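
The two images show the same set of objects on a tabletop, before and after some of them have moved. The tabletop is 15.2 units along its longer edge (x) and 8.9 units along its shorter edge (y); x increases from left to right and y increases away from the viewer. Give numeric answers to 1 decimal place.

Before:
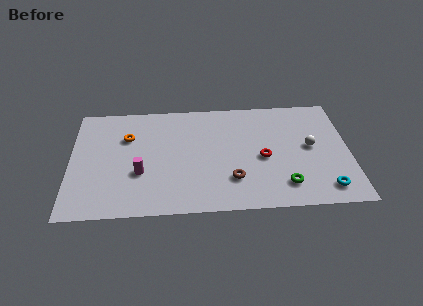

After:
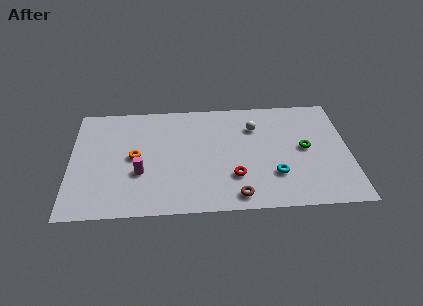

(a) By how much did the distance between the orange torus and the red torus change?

-2.0

The distance was about 7.7 in the first image and 5.7 in the second, so they moved 2.0 units closer together.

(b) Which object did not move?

the magenta cylinder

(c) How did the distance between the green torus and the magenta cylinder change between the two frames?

+1.2

Before: roughly 7.9 units apart; after: 9.1. That's 1.2 units further apart.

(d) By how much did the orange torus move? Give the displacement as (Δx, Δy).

(0.4, -1.6)

The orange torus started near (3.1, 6.1) and ended near (3.5, 4.5).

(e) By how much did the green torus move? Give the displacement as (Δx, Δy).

(1.2, 2.8)

The green torus started near (11.6, 1.8) and ended near (12.8, 4.6).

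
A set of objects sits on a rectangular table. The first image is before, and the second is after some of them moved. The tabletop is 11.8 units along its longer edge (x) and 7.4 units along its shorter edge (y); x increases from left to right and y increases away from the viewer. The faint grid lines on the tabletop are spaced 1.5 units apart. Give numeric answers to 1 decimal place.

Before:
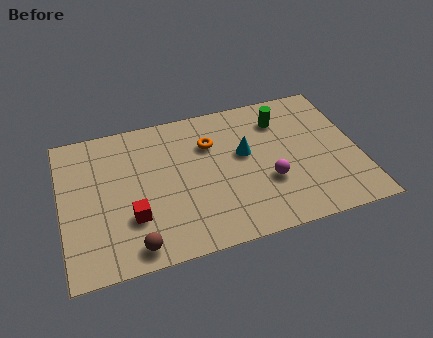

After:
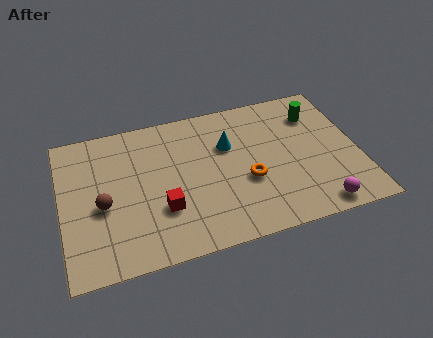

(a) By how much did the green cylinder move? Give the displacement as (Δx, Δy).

(1.4, -0.1)

From the two frames, the green cylinder sits at roughly (8.9, 5.7) before and (10.3, 5.6) after.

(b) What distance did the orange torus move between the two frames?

2.6

From (6.0, 5.2) to (7.3, 2.9), the orange torus covered √(1.3² + 2.3²) ≈ 2.6 units.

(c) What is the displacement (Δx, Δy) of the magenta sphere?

(1.8, -1.8)

From the two frames, the magenta sphere sits at roughly (8.1, 2.6) before and (9.9, 0.8) after.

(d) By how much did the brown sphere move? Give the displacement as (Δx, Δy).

(-1.1, 2.3)

The brown sphere started near (2.7, 0.9) and ended near (1.6, 3.2).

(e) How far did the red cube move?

1.2

The red cube was near (2.7, 2.3) before and (3.9, 2.4) after, so it travelled √(1.2² + 0.1²) ≈ 1.2 units.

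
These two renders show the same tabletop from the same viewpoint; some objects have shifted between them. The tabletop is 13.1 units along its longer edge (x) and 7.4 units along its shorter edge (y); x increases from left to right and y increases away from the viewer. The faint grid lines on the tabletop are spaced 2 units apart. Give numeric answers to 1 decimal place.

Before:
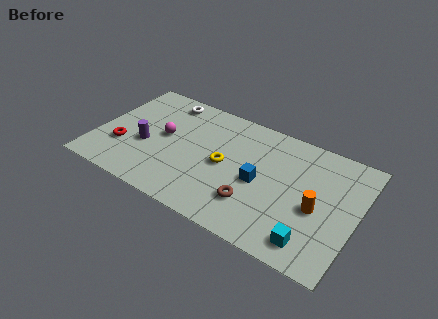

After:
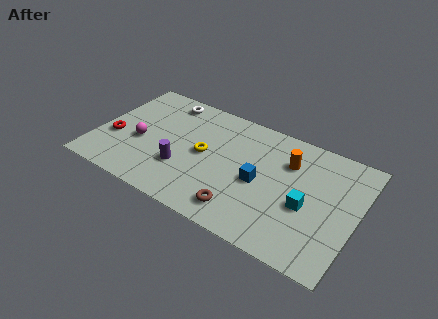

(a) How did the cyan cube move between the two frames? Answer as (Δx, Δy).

(-0.5, 1.9)

The cyan cube started near (11.2, 1.2) and ended near (10.7, 3.1).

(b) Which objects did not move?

the white torus and the blue cube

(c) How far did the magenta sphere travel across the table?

1.4

The magenta sphere moved from about (3.3, 4.0) to (2.2, 3.1), a distance of √(1.1² + 0.9²) ≈ 1.4.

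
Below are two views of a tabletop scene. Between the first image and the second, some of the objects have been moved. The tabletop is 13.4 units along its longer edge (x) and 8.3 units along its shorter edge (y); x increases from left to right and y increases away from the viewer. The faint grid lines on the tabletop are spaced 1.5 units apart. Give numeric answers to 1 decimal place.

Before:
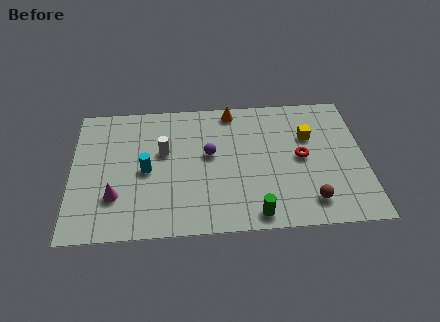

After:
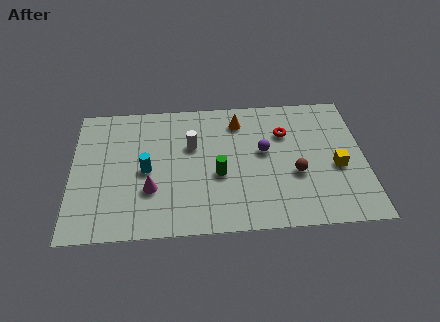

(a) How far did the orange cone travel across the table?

0.8

The orange cone was near (7.4, 7.4) before and (7.7, 6.7) after, so it travelled √(0.3² + 0.7²) ≈ 0.8 units.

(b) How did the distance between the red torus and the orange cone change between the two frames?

-2.2

The distance was about 4.5 in the first image and 2.3 in the second, so they moved 2.2 units closer together.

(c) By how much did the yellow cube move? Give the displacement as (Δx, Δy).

(1.2, -2.0)

The yellow cube started near (10.9, 5.5) and ended near (12.1, 3.5).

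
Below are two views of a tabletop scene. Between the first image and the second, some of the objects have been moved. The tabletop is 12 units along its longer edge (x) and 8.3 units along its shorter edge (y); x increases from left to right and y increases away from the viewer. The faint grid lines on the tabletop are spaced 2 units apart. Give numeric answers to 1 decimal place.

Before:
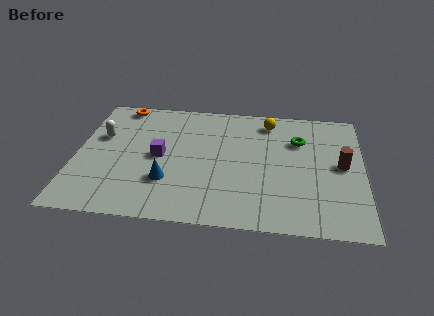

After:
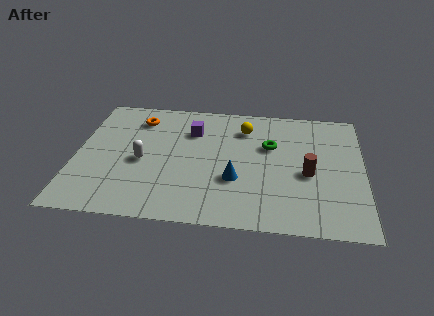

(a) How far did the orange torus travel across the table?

1.2

The orange torus moved from about (1.7, 7.5) to (2.5, 6.6), a distance of √(0.8² + 0.9²) ≈ 1.2.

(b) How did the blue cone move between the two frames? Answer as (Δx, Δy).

(2.8, 0.4)

The blue cone was at about (3.9, 2.5) and moved to about (6.7, 2.9).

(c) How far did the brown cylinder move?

1.6

The brown cylinder was near (11.1, 4.3) before and (9.7, 3.6) after, so it travelled √(1.4² + 0.7²) ≈ 1.6 units.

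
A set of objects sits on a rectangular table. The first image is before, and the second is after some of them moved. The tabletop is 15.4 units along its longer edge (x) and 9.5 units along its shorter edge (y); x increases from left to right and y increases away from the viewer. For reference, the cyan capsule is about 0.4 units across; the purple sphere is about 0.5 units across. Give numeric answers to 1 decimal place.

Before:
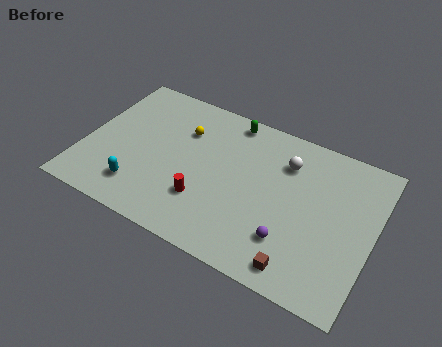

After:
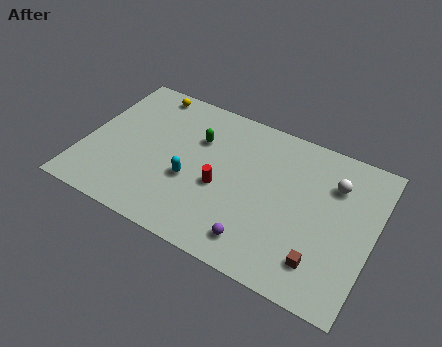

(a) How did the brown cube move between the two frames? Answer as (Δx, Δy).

(1.0, 0.8)

From the two frames, the brown cube sits at roughly (12.0, 1.2) before and (13.0, 2.0) after.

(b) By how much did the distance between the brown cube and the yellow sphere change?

+3.3

The distance was about 8.9 in the first image and 12.2 in the second, so they moved 3.3 units further apart.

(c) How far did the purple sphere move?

1.8

The purple sphere was near (11.3, 2.5) before and (9.7, 1.6) after, so it travelled √(1.6² + 0.9²) ≈ 1.8 units.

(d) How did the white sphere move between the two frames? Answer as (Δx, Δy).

(2.6, -0.2)

From the two frames, the white sphere sits at roughly (10.5, 7.1) before and (13.1, 6.9) after.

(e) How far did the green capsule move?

2.5

The green capsule was near (7.3, 8.5) before and (5.8, 6.5) after, so it travelled √(1.5² + 2.0²) ≈ 2.5 units.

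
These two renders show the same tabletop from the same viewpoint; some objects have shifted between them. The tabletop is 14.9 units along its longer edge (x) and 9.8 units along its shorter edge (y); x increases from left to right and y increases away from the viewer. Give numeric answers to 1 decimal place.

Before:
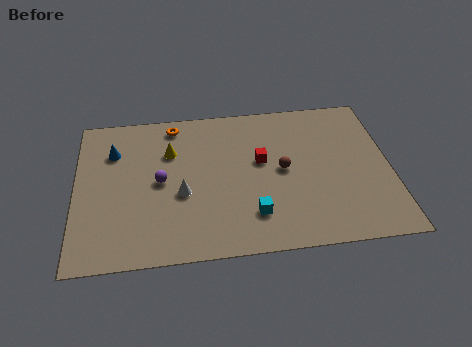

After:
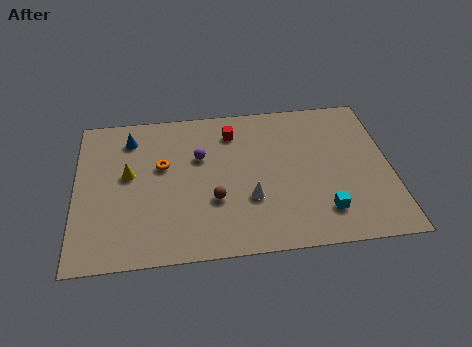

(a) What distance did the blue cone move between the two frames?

1.1

The blue cone was near (1.8, 7.1) before and (2.6, 7.9) after, so it travelled √(0.8² + 0.8²) ≈ 1.1 units.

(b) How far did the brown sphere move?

3.7

The brown sphere was near (9.8, 5.0) before and (6.5, 3.4) after, so it travelled √(3.3² + 1.6²) ≈ 3.7 units.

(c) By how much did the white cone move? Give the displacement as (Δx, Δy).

(3.2, -0.7)

From the two frames, the white cone sits at roughly (5.0, 4.0) before and (8.2, 3.3) after.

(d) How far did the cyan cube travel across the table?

3.3

The cyan cube moved from about (8.3, 2.3) to (11.6, 2.1), a distance of √(3.3² + 0.2²) ≈ 3.3.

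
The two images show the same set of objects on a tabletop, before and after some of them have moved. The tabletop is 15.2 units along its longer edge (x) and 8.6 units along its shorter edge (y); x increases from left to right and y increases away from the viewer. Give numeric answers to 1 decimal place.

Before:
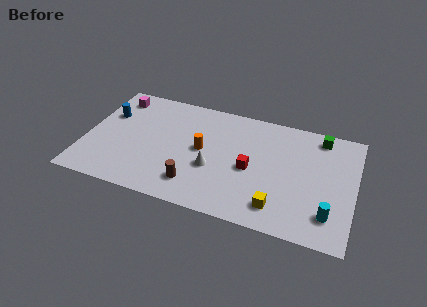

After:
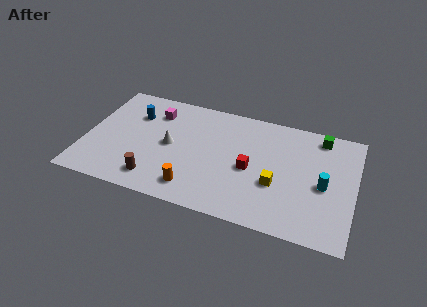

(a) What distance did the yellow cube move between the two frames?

1.6

From (11.1, 1.6) to (10.9, 3.2), the yellow cube covered √(0.2² + 1.6²) ≈ 1.6 units.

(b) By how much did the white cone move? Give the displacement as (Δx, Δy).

(-2.5, 1.0)

The white cone started near (7.3, 3.3) and ended near (4.8, 4.3).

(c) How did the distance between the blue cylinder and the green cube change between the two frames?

-1.5

They were about 12.1 units apart before and 10.6 after — 1.5 units closer together.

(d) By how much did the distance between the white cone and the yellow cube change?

+2.0

The distance was about 4.2 in the first image and 6.2 in the second, so they moved 2.0 units further apart.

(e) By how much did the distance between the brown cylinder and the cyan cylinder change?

+2.1

The distance was about 7.5 in the first image and 9.6 in the second, so they moved 2.1 units further apart.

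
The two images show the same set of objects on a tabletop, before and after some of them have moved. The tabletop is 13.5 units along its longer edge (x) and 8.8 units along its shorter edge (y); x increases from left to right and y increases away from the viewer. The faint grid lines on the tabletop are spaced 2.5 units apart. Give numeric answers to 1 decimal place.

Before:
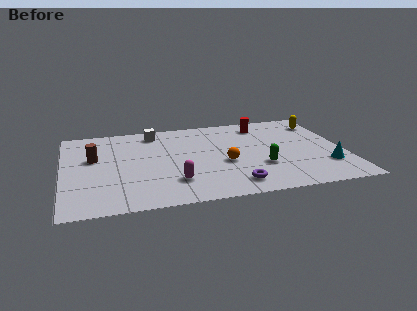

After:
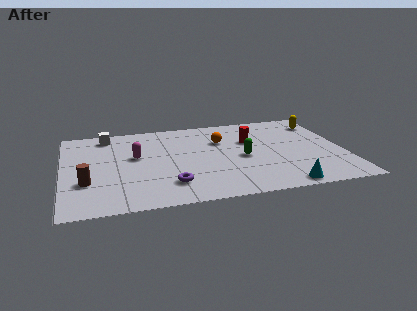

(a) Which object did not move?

the yellow capsule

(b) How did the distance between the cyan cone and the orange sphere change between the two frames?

+0.9

The distance was about 4.9 in the first image and 5.8 in the second, so they moved 0.9 units further apart.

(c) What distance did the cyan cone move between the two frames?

2.7

The cyan cone moved from about (12.5, 2.4) to (10.3, 0.8), a distance of √(2.2² + 1.6²) ≈ 2.7.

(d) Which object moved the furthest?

the magenta capsule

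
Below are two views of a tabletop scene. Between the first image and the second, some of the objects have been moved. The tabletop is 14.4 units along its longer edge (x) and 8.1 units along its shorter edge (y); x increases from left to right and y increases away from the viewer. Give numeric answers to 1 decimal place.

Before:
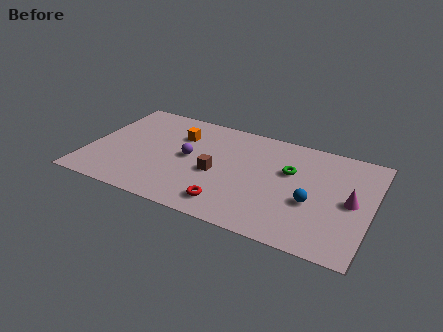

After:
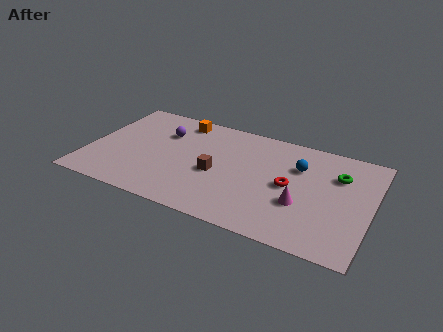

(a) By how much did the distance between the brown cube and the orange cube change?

+1.0

Before: roughly 3.2 units apart; after: 4.2. That's 1.0 units further apart.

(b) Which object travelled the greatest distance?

the red torus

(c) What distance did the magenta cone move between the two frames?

2.6

The magenta cone moved from about (13.4, 4.0) to (11.0, 2.9), a distance of √(2.4² + 1.1²) ≈ 2.6.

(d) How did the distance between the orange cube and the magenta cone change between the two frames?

-1.3

Before: roughly 9.2 units apart; after: 7.9. That's 1.3 units closer together.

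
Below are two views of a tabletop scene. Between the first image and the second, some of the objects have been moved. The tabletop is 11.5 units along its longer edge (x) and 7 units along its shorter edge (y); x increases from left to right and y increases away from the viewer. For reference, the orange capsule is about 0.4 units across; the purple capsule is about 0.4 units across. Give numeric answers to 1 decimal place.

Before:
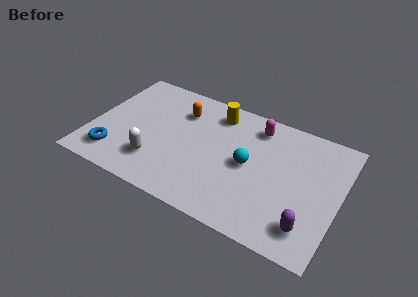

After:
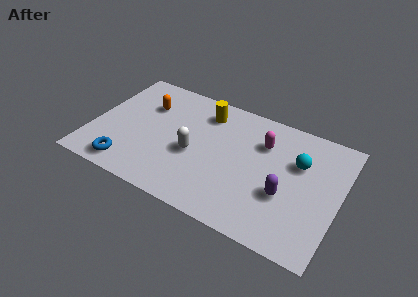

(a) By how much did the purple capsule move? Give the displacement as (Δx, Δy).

(-1.2, 1.2)

The purple capsule was at about (10.3, 1.4) and moved to about (9.1, 2.6).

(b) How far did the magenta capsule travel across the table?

0.9

From (7.4, 5.8) to (7.8, 5.0), the magenta capsule covered √(0.4² + 0.8²) ≈ 0.9 units.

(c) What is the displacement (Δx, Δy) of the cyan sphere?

(2.2, 1.1)

The cyan sphere started near (7.3, 3.5) and ended near (9.5, 4.6).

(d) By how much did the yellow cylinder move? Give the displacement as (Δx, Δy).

(-0.5, -0.2)

The yellow cylinder started near (5.5, 5.8) and ended near (5.0, 5.6).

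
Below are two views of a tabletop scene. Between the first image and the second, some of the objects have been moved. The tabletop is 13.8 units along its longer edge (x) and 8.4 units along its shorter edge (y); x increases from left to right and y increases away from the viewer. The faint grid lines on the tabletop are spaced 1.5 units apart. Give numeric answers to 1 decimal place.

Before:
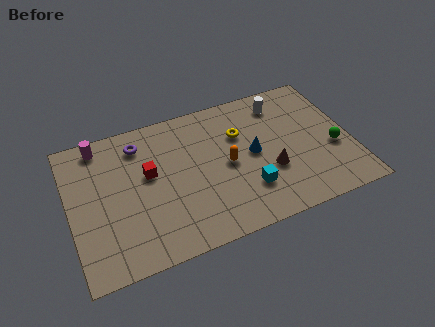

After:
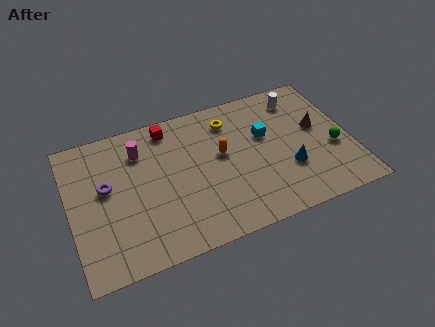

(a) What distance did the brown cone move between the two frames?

3.2

The brown cone moved from about (9.7, 3.0) to (12.3, 4.8), a distance of √(2.6² + 1.8²) ≈ 3.2.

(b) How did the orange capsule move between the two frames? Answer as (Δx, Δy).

(-0.2, 0.7)

From the two frames, the orange capsule sits at roughly (7.7, 4.1) before and (7.5, 4.8) after.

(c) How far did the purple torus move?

2.7

The purple torus was near (3.6, 6.8) before and (1.8, 4.8) after, so it travelled √(1.8² + 2.0²) ≈ 2.7 units.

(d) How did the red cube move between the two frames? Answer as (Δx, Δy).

(1.2, 2.4)

The red cube started near (3.9, 4.9) and ended near (5.1, 7.3).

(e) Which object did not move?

the green sphere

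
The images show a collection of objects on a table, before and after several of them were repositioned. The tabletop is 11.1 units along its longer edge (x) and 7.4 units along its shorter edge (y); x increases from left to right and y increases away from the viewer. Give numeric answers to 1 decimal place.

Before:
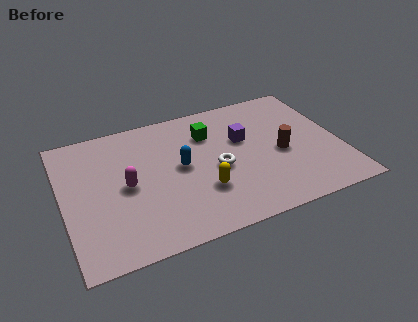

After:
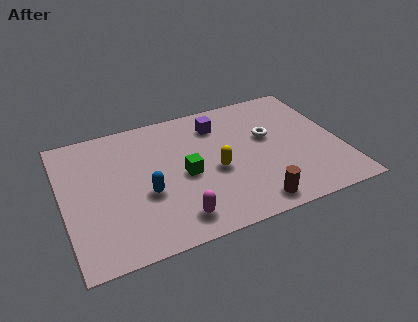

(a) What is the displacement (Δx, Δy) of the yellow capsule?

(0.6, 0.9)

The yellow capsule started near (5.4, 2.3) and ended near (6.0, 3.2).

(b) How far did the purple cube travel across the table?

1.5

From (7.3, 4.6) to (6.4, 5.8), the purple cube covered √(0.9² + 1.2²) ≈ 1.5 units.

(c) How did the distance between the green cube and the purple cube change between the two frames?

+1.4

Before: roughly 1.5 units apart; after: 2.9. That's 1.4 units further apart.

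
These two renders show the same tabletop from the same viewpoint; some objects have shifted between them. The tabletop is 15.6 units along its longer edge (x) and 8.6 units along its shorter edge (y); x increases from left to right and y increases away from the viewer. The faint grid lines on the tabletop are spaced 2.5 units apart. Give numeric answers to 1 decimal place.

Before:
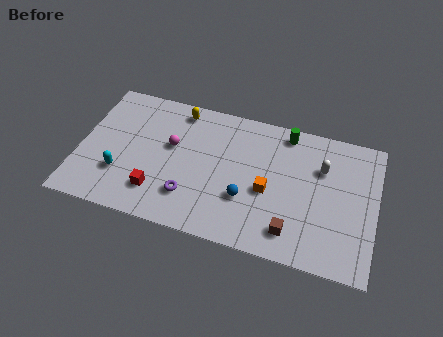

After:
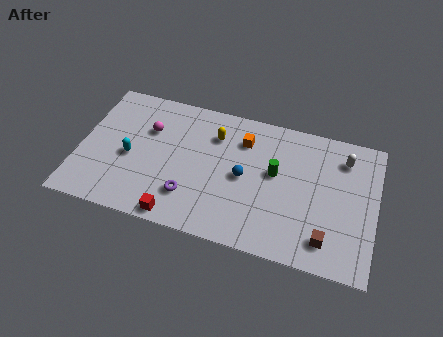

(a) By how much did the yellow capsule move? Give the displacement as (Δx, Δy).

(2.0, -1.1)

The yellow capsule was at about (5.0, 7.5) and moved to about (7.0, 6.4).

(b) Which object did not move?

the purple torus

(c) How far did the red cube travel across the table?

1.7

The red cube was near (4.3, 2.0) before and (5.5, 0.8) after, so it travelled √(1.2² + 1.2²) ≈ 1.7 units.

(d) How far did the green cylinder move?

2.7

The green cylinder moved from about (10.7, 7.6) to (10.3, 4.9), a distance of √(0.4² + 2.7²) ≈ 2.7.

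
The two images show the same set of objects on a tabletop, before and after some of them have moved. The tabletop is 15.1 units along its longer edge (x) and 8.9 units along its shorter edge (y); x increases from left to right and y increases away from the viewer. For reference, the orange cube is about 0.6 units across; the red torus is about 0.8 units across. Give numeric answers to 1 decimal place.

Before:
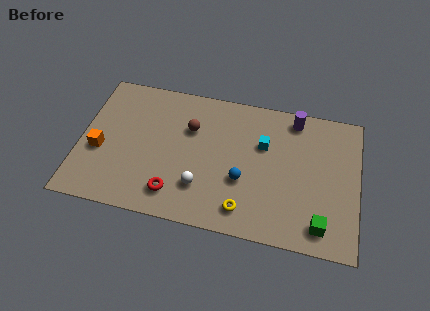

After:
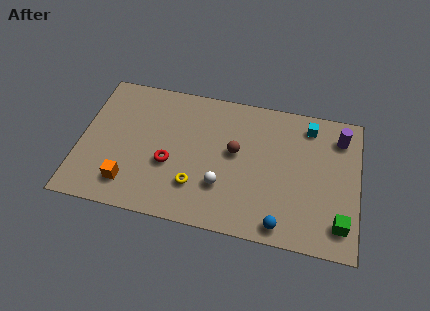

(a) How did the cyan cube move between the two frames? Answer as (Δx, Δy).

(2.4, 1.7)

From the two frames, the cyan cube sits at roughly (9.9, 5.8) before and (12.3, 7.5) after.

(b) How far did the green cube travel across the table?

1.0

The green cube moved from about (13.2, 1.4) to (14.2, 1.7), a distance of √(1.0² + 0.3²) ≈ 1.0.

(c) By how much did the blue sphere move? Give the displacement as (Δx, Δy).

(2.2, -2.3)

From the two frames, the blue sphere sits at roughly (8.9, 3.3) before and (11.1, 1.0) after.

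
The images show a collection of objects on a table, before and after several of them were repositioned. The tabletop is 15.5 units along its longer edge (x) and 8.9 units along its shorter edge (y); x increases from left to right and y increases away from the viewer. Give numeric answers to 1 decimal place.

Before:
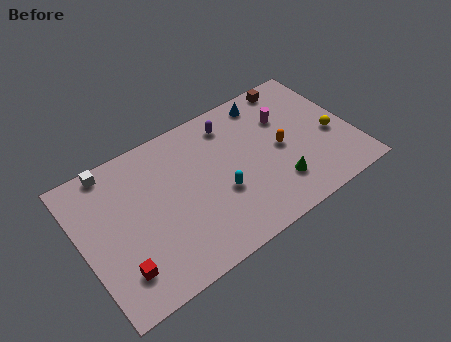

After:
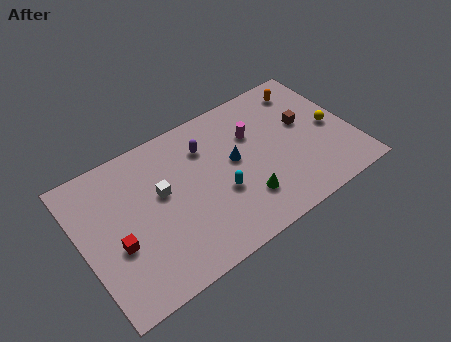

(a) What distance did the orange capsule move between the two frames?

3.7

The orange capsule was near (11.4, 4.3) before and (13.5, 7.4) after, so it travelled √(2.1² + 3.1²) ≈ 3.7 units.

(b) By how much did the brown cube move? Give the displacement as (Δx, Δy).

(0.1, -2.8)

The brown cube started near (12.9, 8.0) and ended near (13.0, 5.2).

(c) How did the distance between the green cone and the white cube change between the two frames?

-5.2

Before: roughly 10.4 units apart; after: 5.2. That's 5.2 units closer together.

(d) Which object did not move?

the cyan capsule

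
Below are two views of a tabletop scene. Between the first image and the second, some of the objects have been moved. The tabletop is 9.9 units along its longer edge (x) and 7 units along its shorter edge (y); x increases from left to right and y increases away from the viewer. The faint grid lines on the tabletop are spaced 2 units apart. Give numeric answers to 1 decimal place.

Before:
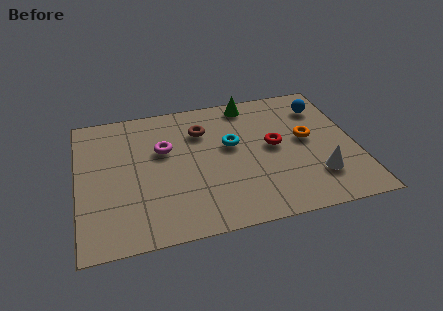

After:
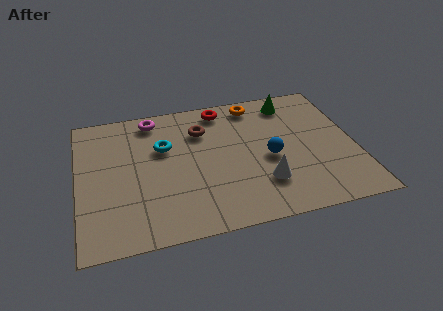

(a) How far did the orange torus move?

2.9

The orange torus moved from about (8.2, 3.8) to (6.5, 6.1), a distance of √(1.7² + 2.3²) ≈ 2.9.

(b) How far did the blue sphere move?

3.1

The blue sphere moved from about (8.9, 5.4) to (6.8, 3.1), a distance of √(2.1² + 2.3²) ≈ 3.1.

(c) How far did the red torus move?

2.9

From (7.0, 3.7) to (5.3, 6.1), the red torus covered √(1.7² + 2.4²) ≈ 2.9 units.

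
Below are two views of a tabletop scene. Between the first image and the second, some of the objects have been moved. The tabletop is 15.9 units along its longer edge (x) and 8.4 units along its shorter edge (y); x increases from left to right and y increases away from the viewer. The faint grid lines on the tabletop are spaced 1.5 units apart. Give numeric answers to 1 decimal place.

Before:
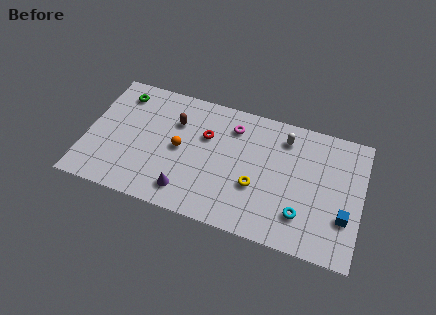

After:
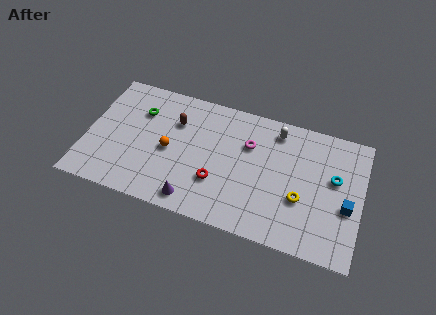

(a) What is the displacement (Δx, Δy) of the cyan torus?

(1.7, 2.9)

The cyan torus was at about (12.6, 2.1) and moved to about (14.3, 5.0).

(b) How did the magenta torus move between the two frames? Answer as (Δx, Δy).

(1.0, -0.9)

The magenta torus was at about (8.3, 6.6) and moved to about (9.3, 5.7).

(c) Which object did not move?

the brown capsule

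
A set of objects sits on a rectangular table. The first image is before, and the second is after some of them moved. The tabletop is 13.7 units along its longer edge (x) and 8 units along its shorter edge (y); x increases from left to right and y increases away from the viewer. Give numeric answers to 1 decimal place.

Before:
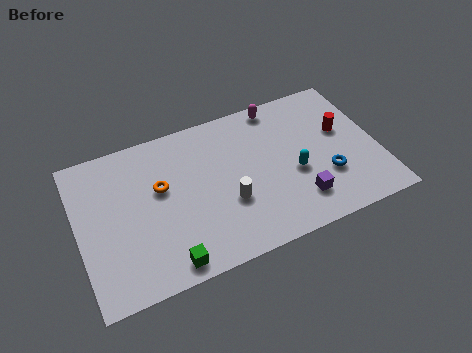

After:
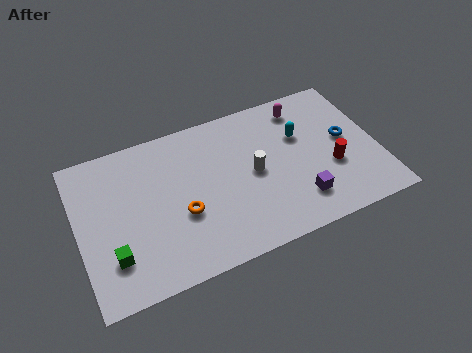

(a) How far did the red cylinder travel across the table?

1.9

The red cylinder was near (12.2, 4.8) before and (11.5, 3.0) after, so it travelled √(0.7² + 1.8²) ≈ 1.9 units.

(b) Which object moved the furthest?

the green cube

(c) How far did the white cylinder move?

1.7

The white cylinder was near (6.7, 2.9) before and (8.0, 4.0) after, so it travelled √(1.3² + 1.1²) ≈ 1.7 units.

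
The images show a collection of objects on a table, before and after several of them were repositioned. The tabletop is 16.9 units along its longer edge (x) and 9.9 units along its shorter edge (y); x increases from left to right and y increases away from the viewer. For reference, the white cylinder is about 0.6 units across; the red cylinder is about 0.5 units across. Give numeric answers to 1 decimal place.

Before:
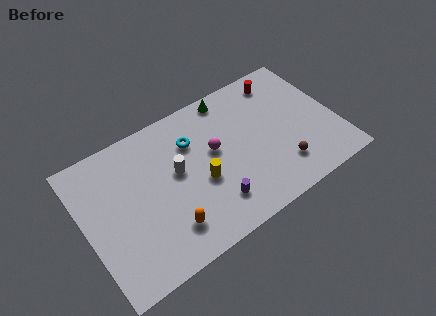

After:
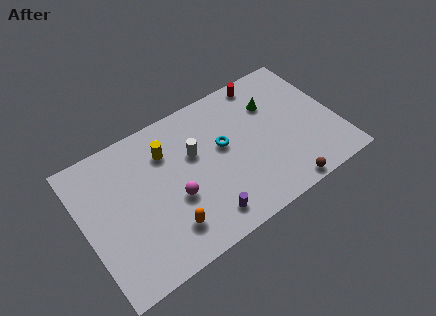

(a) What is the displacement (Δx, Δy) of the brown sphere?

(-0.2, -1.5)

The brown sphere was at about (12.8, 2.3) and moved to about (12.6, 0.8).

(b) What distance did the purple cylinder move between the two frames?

0.9

The purple cylinder moved from about (8.1, 2.2) to (7.4, 1.6), a distance of √(0.7² + 0.6²) ≈ 0.9.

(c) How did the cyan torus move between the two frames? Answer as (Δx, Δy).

(1.9, -1.4)

From the two frames, the cyan torus sits at roughly (7.5, 7.1) before and (9.4, 5.7) after.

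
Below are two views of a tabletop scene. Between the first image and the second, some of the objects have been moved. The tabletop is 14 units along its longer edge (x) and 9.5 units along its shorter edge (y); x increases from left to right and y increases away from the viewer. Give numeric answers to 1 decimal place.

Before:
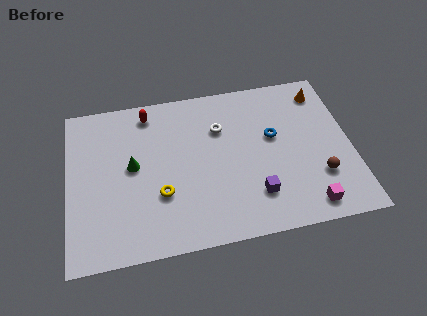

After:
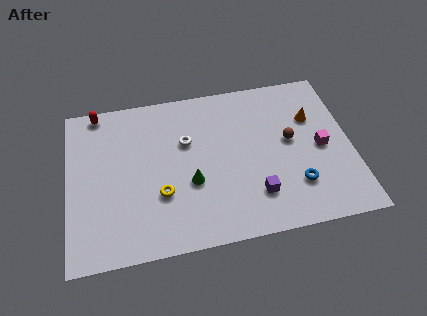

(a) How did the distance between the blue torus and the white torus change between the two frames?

+3.5

Before: roughly 2.8 units apart; after: 6.3. That's 3.5 units further apart.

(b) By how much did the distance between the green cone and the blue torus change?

-1.8

The distance was about 7.0 in the first image and 5.2 in the second, so they moved 1.8 units closer together.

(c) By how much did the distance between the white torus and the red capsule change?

+1.2

They were about 3.8 units apart before and 5.0 after — 1.2 units further apart.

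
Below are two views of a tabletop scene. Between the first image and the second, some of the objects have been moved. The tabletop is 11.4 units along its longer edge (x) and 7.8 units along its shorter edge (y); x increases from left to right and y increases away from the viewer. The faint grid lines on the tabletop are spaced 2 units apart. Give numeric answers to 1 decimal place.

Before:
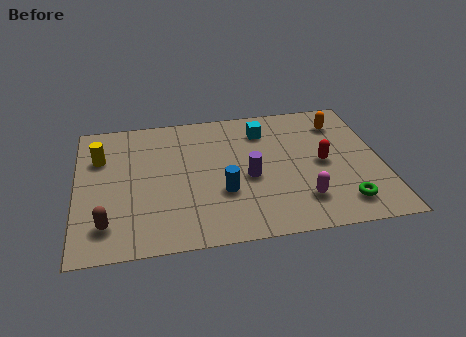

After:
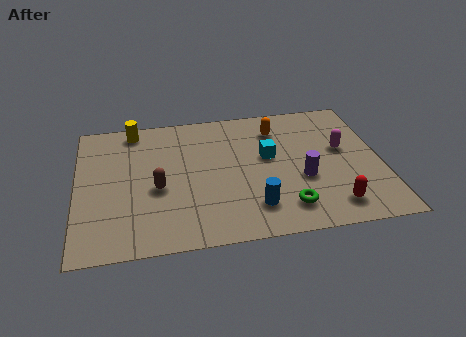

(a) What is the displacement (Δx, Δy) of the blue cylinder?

(1.1, -1.0)

The blue cylinder started near (5.4, 2.7) and ended near (6.5, 1.7).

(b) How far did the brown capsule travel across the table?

2.5

From (1.1, 1.6) to (3.0, 3.3), the brown capsule covered √(1.9² + 1.7²) ≈ 2.5 units.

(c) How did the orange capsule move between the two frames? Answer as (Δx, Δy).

(-2.4, 0.0)

From the two frames, the orange capsule sits at roughly (10.0, 6.1) before and (7.6, 6.1) after.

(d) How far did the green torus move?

2.1

The green torus was near (9.8, 1.4) before and (7.7, 1.5) after, so it travelled √(2.1² + 0.1²) ≈ 2.1 units.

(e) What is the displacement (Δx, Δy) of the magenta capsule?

(1.7, 2.7)

From the two frames, the magenta capsule sits at roughly (8.3, 1.8) before and (10.0, 4.5) after.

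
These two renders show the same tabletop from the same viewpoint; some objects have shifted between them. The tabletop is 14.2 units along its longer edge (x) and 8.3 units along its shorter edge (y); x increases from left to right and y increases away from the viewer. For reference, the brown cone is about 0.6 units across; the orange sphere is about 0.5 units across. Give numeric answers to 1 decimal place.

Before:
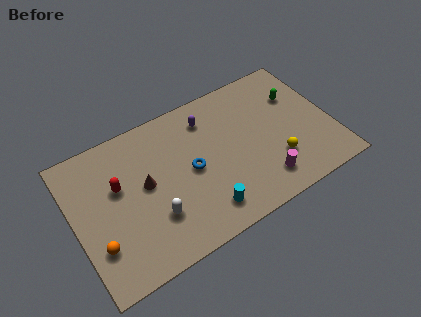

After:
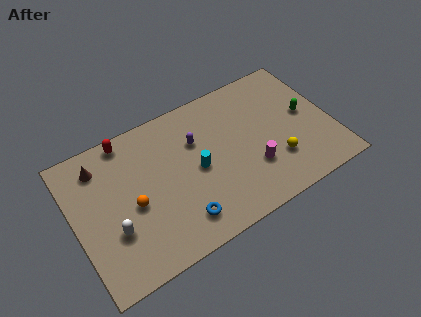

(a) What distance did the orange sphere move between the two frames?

2.5

The orange sphere was near (1.0, 2.4) before and (3.1, 3.7) after, so it travelled √(2.1² + 1.3²) ≈ 2.5 units.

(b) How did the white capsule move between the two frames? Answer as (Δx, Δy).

(-2.2, 0.3)

From the two frames, the white capsule sits at roughly (4.1, 2.5) before and (1.9, 2.8) after.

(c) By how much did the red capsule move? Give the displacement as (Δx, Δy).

(0.8, 2.4)

The red capsule was at about (2.5, 5.1) and moved to about (3.3, 7.5).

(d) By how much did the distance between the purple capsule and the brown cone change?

+1.0

They were about 4.3 units apart before and 5.3 after — 1.0 units further apart.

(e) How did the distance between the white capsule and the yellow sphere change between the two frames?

+2.2

Before: roughly 6.8 units apart; after: 9.0. That's 2.2 units further apart.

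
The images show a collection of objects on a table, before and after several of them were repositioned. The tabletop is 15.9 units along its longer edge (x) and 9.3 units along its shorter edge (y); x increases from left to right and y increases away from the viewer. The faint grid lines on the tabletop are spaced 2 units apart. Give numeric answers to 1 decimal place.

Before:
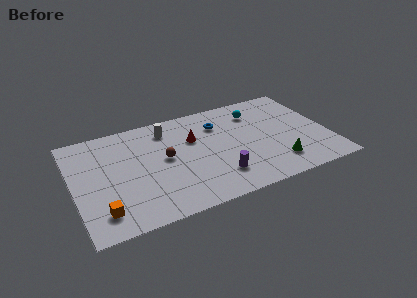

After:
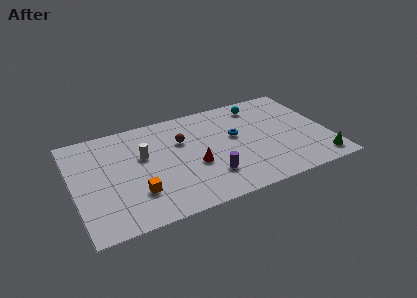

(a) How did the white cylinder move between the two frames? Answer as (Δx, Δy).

(-1.7, -1.9)

The white cylinder started near (6.1, 7.6) and ended near (4.4, 5.7).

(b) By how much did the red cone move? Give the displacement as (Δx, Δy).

(-0.2, -2.4)

From the two frames, the red cone sits at roughly (7.6, 6.1) before and (7.4, 3.7) after.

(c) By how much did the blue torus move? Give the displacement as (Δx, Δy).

(0.9, -1.5)

The blue torus was at about (9.3, 6.9) and moved to about (10.2, 5.4).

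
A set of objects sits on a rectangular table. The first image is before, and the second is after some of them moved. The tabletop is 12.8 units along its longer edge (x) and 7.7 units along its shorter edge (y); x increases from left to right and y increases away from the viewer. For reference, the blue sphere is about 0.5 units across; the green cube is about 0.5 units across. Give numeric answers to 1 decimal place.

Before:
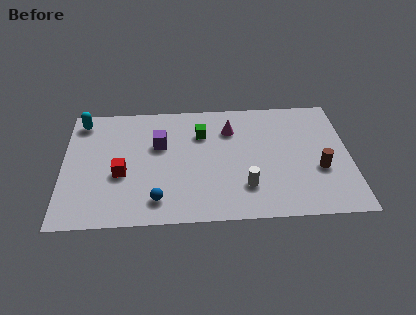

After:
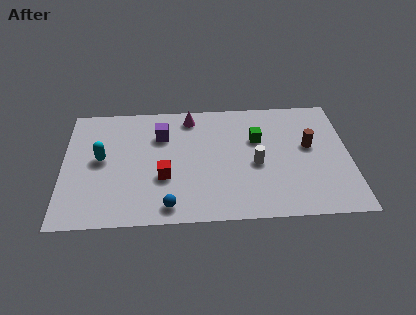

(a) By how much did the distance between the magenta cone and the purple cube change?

-1.6

The distance was about 3.3 in the first image and 1.7 in the second, so they moved 1.6 units closer together.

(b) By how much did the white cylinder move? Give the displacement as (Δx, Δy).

(0.5, 1.4)

The white cylinder started near (8.1, 2.0) and ended near (8.6, 3.4).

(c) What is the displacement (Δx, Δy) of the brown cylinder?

(-0.4, 1.5)

From the two frames, the brown cylinder sits at roughly (11.4, 2.9) before and (11.0, 4.4) after.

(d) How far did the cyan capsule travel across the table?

2.7

The cyan capsule moved from about (0.8, 6.6) to (1.7, 4.1), a distance of √(0.9² + 2.5²) ≈ 2.7.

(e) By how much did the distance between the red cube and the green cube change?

+0.4

Before: roughly 4.3 units apart; after: 4.7. That's 0.4 units further apart.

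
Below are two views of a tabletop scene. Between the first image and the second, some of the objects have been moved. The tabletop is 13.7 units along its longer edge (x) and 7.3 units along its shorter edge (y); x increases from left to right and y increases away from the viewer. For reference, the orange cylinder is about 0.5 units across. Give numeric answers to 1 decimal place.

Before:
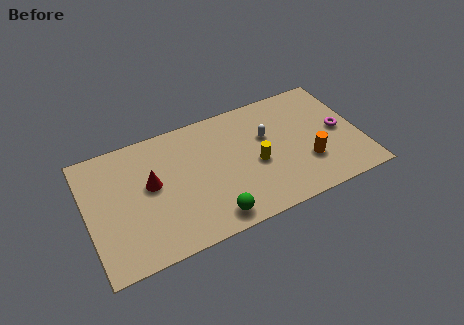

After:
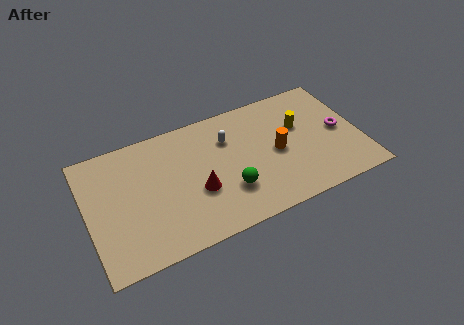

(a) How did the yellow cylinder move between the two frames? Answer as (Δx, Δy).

(2.4, 1.4)

From the two frames, the yellow cylinder sits at roughly (8.4, 3.2) before and (10.8, 4.6) after.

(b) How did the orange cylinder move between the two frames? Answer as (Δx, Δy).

(-1.4, 1.2)

From the two frames, the orange cylinder sits at roughly (10.9, 2.3) before and (9.5, 3.5) after.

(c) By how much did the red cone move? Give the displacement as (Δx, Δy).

(2.2, -1.3)

From the two frames, the red cone sits at roughly (3.2, 4.1) before and (5.4, 2.8) after.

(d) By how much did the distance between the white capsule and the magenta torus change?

+2.0

The distance was about 3.7 in the first image and 5.7 in the second, so they moved 2.0 units further apart.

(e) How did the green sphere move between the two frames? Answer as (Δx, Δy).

(1.0, 1.2)

The green sphere was at about (5.9, 1.0) and moved to about (6.9, 2.2).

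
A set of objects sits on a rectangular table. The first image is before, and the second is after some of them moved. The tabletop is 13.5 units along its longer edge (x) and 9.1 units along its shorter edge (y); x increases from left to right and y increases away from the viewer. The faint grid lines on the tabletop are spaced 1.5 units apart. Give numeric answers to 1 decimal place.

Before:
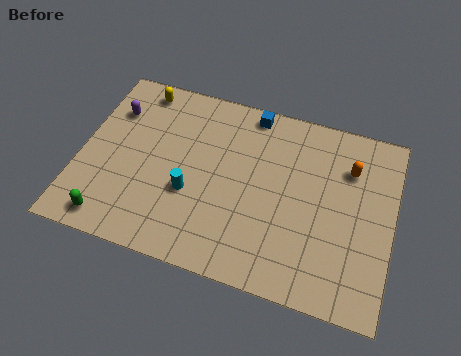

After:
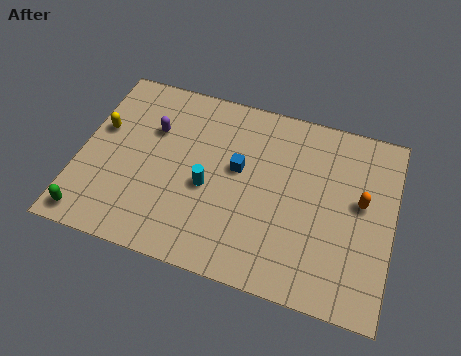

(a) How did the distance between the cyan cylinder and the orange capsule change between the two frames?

-0.7

They were about 7.3 units apart before and 6.6 after — 0.7 units closer together.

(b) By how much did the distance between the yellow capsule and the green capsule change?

-2.4

The distance was about 6.9 in the first image and 4.5 in the second, so they moved 2.4 units closer together.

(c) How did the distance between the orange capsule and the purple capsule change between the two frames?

-1.1

The distance was about 10.3 in the first image and 9.2 in the second, so they moved 1.1 units closer together.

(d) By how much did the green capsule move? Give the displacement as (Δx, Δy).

(-0.9, -0.1)

The green capsule was at about (1.7, 1.1) and moved to about (0.8, 1.0).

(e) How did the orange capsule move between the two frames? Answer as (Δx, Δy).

(0.6, -1.5)

The orange capsule was at about (11.5, 6.6) and moved to about (12.1, 5.1).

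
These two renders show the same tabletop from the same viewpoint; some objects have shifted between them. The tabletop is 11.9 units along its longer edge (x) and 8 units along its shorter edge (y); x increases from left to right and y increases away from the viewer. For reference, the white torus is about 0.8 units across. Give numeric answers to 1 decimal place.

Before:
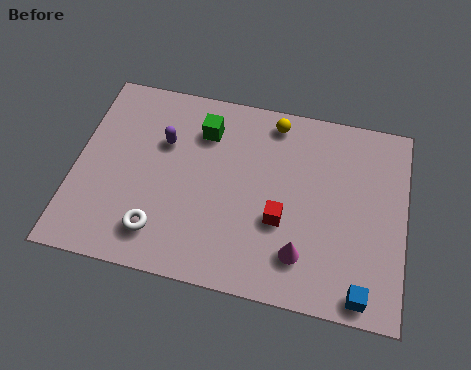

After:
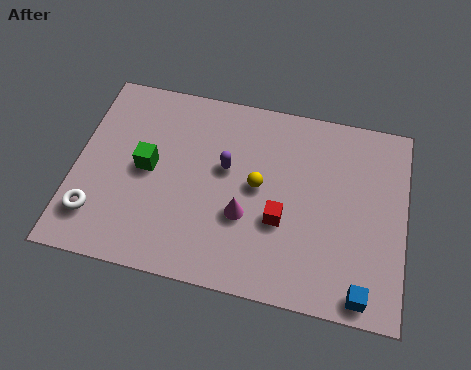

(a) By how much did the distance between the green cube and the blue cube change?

+0.6

The distance was about 8.0 in the first image and 8.6 in the second, so they moved 0.6 units further apart.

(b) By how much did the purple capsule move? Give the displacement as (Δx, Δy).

(2.3, -0.6)

The purple capsule started near (3.1, 5.3) and ended near (5.4, 4.7).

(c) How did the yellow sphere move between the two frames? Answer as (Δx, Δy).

(-0.4, -2.8)

The yellow sphere started near (7.0, 7.0) and ended near (6.6, 4.2).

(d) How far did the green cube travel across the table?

2.8

The green cube was near (4.5, 6.1) before and (2.6, 4.1) after, so it travelled √(1.9² + 2.0²) ≈ 2.8 units.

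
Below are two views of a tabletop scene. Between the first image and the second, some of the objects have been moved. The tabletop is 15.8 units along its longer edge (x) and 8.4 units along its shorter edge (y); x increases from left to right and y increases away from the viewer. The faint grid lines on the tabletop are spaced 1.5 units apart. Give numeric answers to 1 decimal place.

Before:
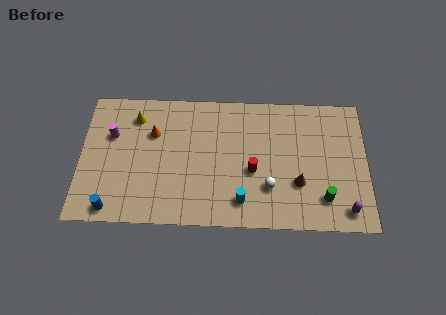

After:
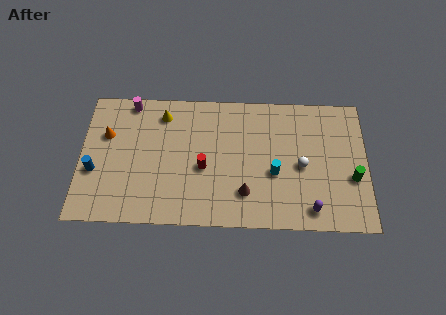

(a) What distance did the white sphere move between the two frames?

2.3

The white sphere was near (10.4, 2.5) before and (12.2, 3.9) after, so it travelled √(1.8² + 1.4²) ≈ 2.3 units.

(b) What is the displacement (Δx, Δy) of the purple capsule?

(-1.9, 0.0)

From the two frames, the purple capsule sits at roughly (14.6, 1.2) before and (12.7, 1.2) after.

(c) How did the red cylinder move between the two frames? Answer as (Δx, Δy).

(-2.7, 0.1)

The red cylinder was at about (9.5, 3.5) and moved to about (6.8, 3.6).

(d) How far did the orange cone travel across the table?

2.6

The orange cone was near (4.0, 5.7) before and (1.4, 5.5) after, so it travelled √(2.6² + 0.2²) ≈ 2.6 units.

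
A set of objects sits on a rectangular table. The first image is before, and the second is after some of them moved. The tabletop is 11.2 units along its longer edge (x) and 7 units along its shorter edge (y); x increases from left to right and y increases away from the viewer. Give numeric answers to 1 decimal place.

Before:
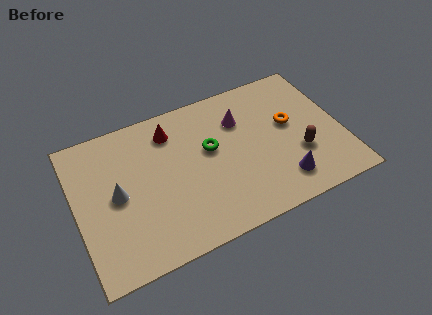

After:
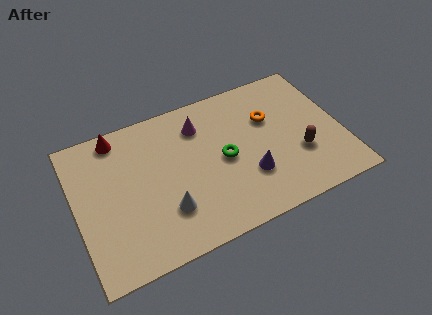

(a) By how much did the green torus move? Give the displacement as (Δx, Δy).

(0.5, -0.7)

The green torus was at about (5.7, 4.1) and moved to about (6.2, 3.4).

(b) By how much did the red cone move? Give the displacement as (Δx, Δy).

(-2.2, 0.6)

From the two frames, the red cone sits at roughly (4.2, 5.6) before and (2.0, 6.2) after.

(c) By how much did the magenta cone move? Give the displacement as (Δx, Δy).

(-1.7, 0.4)

The magenta cone was at about (7.1, 5.0) and moved to about (5.4, 5.4).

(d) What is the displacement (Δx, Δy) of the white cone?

(1.9, -1.5)

The white cone started near (1.7, 3.5) and ended near (3.6, 2.0).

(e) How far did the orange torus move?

1.0

From (9.1, 4.0) to (8.3, 4.6), the orange torus covered √(0.8² + 0.6²) ≈ 1.0 units.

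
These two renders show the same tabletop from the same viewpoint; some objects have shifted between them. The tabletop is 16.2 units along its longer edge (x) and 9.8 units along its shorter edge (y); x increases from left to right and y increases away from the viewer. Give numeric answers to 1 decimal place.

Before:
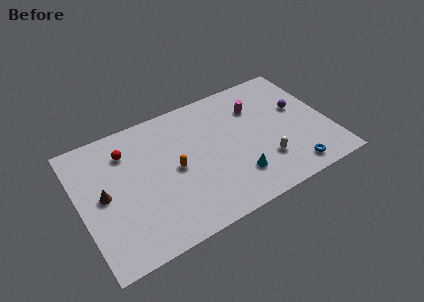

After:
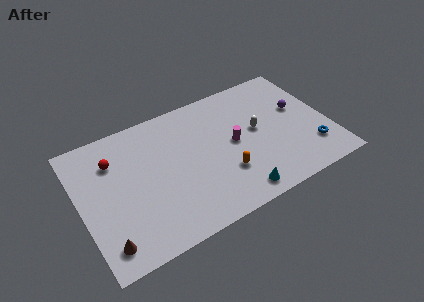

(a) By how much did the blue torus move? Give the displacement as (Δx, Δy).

(1.5, 1.1)

From the two frames, the blue torus sits at roughly (13.3, 1.3) before and (14.8, 2.4) after.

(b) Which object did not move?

the purple sphere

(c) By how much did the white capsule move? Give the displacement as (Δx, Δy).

(-0.1, 2.6)

From the two frames, the white capsule sits at roughly (11.7, 2.7) before and (11.6, 5.3) after.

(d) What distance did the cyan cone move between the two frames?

1.2

The cyan cone was near (9.8, 2.4) before and (9.6, 1.2) after, so it travelled √(0.2² + 1.2²) ≈ 1.2 units.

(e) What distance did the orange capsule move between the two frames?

3.5

The orange capsule moved from about (6.1, 4.8) to (9.1, 3.0), a distance of √(3.0² + 1.8²) ≈ 3.5.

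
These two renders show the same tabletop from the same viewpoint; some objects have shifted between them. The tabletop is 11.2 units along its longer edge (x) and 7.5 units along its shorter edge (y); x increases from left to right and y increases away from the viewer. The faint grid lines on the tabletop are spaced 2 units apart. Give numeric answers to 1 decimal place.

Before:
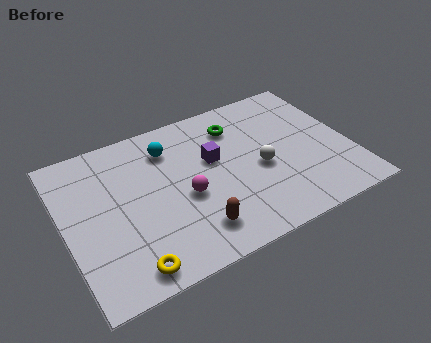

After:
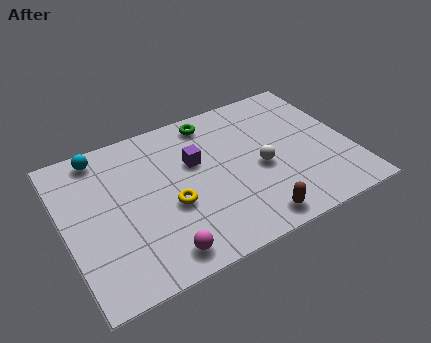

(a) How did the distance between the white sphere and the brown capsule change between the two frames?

-0.9

Before: roughly 3.4 units apart; after: 2.5. That's 0.9 units closer together.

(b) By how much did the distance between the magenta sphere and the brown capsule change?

+1.9

They were about 1.7 units apart before and 3.6 after — 1.9 units further apart.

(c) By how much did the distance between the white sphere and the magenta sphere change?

+1.9

Before: roughly 3.0 units apart; after: 4.9. That's 1.9 units further apart.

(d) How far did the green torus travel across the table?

1.1

The green torus was near (7.0, 5.8) before and (6.1, 6.5) after, so it travelled √(0.9² + 0.7²) ≈ 1.1 units.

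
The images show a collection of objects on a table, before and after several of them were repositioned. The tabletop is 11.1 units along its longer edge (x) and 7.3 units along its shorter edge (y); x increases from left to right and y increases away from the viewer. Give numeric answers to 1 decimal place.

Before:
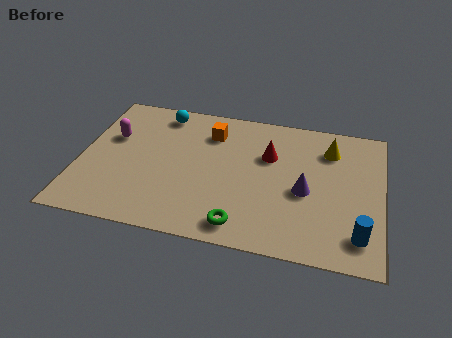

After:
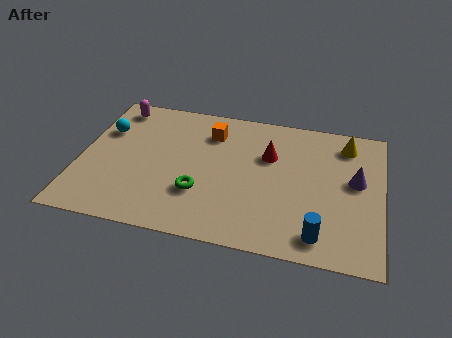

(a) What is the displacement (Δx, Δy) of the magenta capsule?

(0.0, 1.7)

From the two frames, the magenta capsule sits at roughly (1.1, 4.6) before and (1.1, 6.3) after.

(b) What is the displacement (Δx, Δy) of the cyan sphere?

(-2.0, -1.4)

The cyan sphere was at about (2.8, 6.3) and moved to about (0.8, 4.9).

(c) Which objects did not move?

the red cone and the orange cube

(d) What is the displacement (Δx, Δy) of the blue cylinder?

(-1.4, -0.3)

The blue cylinder was at about (10.3, 1.4) and moved to about (8.9, 1.1).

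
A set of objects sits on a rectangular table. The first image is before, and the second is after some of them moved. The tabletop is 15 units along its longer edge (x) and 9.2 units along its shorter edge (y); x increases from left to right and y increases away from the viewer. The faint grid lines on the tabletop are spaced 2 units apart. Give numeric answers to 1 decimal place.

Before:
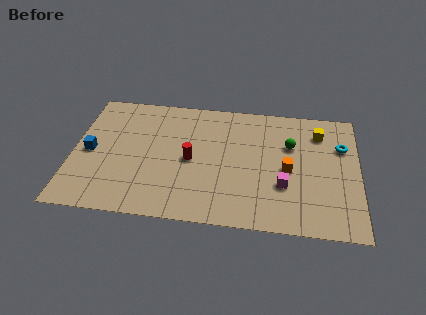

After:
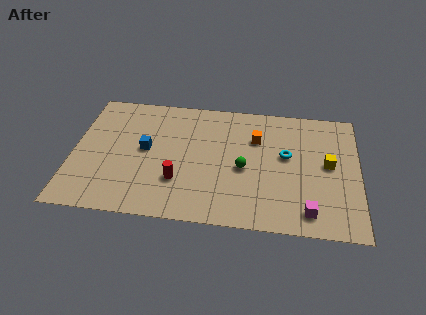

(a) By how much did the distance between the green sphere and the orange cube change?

+0.6

They were about 1.8 units apart before and 2.4 after — 0.6 units further apart.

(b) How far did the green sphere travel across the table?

3.1

The green sphere moved from about (11.4, 6.1) to (9.0, 4.1), a distance of √(2.4² + 2.0²) ≈ 3.1.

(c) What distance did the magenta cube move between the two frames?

2.1

The magenta cube moved from about (11.1, 3.1) to (12.4, 1.4), a distance of √(1.3² + 1.7²) ≈ 2.1.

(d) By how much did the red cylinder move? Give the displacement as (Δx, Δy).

(-0.6, -1.6)

The red cylinder was at about (6.2, 4.4) and moved to about (5.6, 2.8).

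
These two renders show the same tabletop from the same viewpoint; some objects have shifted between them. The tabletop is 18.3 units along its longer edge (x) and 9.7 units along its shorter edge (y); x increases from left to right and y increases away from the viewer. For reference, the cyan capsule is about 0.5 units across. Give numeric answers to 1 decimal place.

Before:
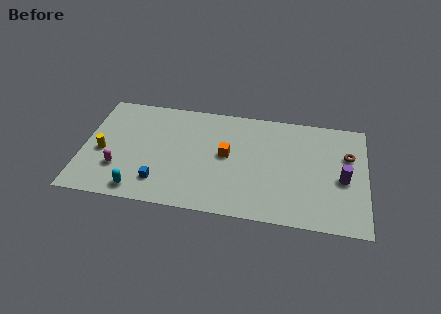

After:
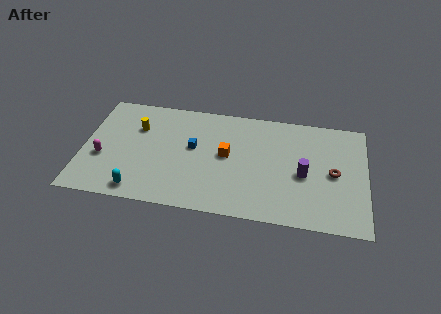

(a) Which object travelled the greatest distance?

the blue cube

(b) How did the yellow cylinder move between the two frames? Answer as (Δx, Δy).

(2.1, 2.5)

From the two frames, the yellow cylinder sits at roughly (1.3, 4.2) before and (3.4, 6.7) after.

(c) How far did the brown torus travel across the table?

1.9

The brown torus was near (17.1, 6.4) before and (16.2, 4.7) after, so it travelled √(0.9² + 1.7²) ≈ 1.9 units.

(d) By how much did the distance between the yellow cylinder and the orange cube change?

-2.0

They were about 8.1 units apart before and 6.1 after — 2.0 units closer together.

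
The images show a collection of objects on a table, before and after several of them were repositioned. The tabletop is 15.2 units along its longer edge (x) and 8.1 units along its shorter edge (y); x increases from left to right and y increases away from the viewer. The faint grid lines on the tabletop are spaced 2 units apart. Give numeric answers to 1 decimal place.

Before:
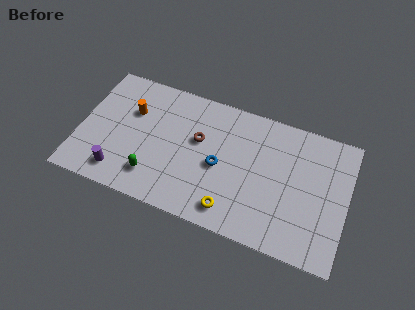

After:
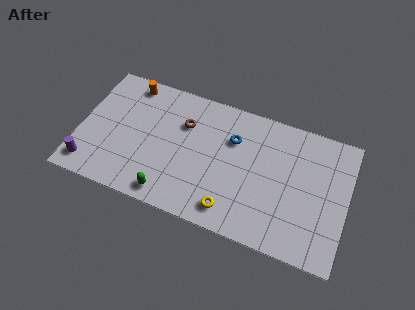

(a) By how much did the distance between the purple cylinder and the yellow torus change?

+1.7

The distance was about 6.4 in the first image and 8.1 in the second, so they moved 1.7 units further apart.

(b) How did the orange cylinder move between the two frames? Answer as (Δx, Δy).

(-0.3, 1.7)

The orange cylinder was at about (2.8, 5.4) and moved to about (2.5, 7.1).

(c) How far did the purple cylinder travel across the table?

1.7

The purple cylinder was near (2.5, 1.4) before and (0.8, 1.3) after, so it travelled √(1.7² + 0.1²) ≈ 1.7 units.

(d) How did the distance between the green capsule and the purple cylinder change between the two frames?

+2.7

They were about 1.9 units apart before and 4.6 after — 2.7 units further apart.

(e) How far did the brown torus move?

1.1

The brown torus moved from about (6.7, 4.9) to (5.8, 5.6), a distance of √(0.9² + 0.7²) ≈ 1.1.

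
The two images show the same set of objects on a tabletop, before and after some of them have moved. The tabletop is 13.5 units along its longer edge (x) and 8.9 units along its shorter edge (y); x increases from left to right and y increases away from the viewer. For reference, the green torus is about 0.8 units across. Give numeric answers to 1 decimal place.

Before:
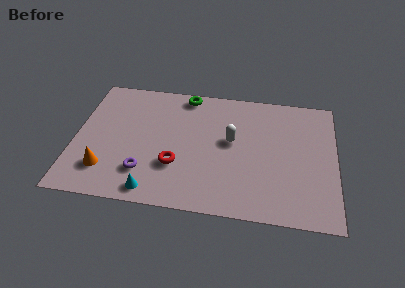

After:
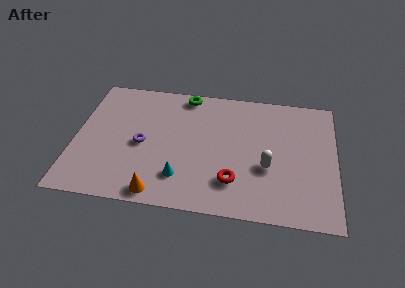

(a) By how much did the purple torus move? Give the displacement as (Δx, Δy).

(-0.2, 1.9)

The purple torus started near (3.7, 2.2) and ended near (3.5, 4.1).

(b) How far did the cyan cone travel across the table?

1.8

The cyan cone moved from about (4.2, 1.0) to (5.6, 2.1), a distance of √(1.4² + 1.1²) ≈ 1.8.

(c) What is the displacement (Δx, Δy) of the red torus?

(3.0, -0.7)

The red torus was at about (5.3, 2.9) and moved to about (8.3, 2.2).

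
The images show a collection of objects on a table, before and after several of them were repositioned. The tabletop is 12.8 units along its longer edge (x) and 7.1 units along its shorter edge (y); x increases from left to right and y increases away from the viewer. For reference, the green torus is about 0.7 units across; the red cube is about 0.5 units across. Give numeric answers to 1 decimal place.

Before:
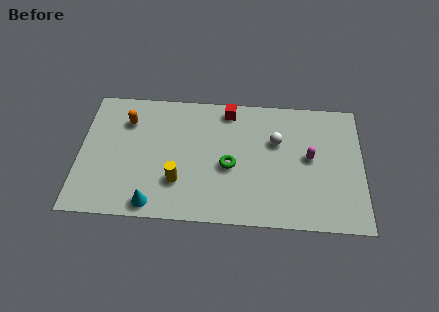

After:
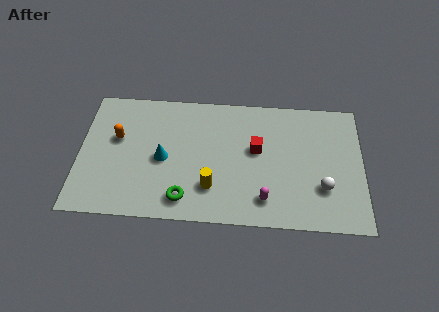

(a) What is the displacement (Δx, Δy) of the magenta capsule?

(-2.0, -2.4)

The magenta capsule was at about (10.4, 3.8) and moved to about (8.4, 1.4).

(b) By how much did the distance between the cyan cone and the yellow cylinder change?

+0.9

Before: roughly 1.7 units apart; after: 2.6. That's 0.9 units further apart.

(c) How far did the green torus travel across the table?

2.8

From (6.8, 3.1) to (4.8, 1.2), the green torus covered √(2.0² + 1.9²) ≈ 2.8 units.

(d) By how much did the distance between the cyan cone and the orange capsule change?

-2.4

They were about 4.7 units apart before and 2.3 after — 2.4 units closer together.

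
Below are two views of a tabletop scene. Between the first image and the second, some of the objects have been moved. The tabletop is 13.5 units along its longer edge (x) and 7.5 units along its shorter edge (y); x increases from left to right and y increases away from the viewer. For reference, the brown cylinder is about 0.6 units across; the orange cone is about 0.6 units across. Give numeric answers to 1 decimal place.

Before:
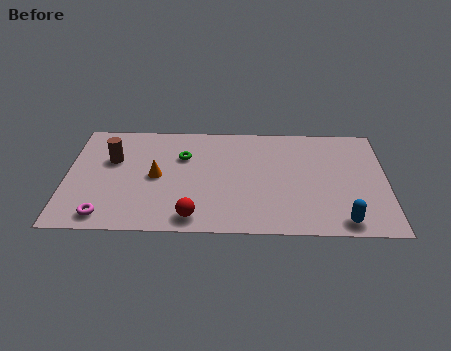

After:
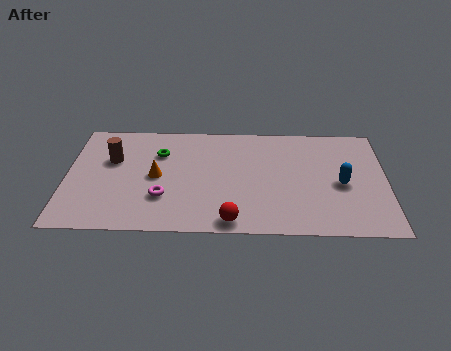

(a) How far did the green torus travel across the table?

1.0

From (4.9, 5.1) to (3.9, 5.3), the green torus covered √(1.0² + 0.2²) ≈ 1.0 units.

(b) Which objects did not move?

the brown cylinder and the orange cone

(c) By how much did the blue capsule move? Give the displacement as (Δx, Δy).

(0.0, 2.5)

The blue capsule started near (11.6, 0.9) and ended near (11.6, 3.4).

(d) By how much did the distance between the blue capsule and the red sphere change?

-0.9

Before: roughly 6.2 units apart; after: 5.3. That's 0.9 units closer together.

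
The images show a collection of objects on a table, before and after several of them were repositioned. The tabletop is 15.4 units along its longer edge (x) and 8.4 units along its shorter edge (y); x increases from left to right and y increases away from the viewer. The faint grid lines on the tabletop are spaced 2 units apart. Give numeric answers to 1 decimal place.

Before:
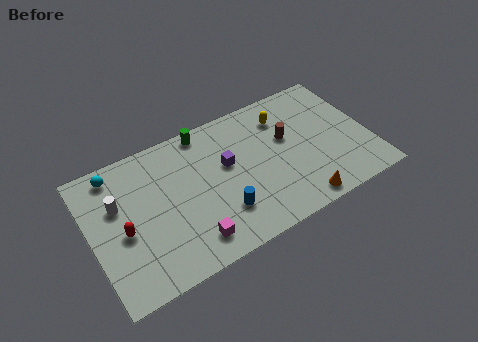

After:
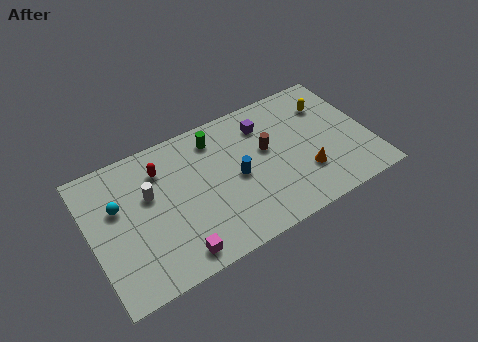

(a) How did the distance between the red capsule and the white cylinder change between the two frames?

-0.3

Before: roughly 1.7 units apart; after: 1.4. That's 0.3 units closer together.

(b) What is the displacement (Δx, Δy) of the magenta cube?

(-0.9, -0.4)

From the two frames, the magenta cube sits at roughly (5.1, 1.5) before and (4.2, 1.1) after.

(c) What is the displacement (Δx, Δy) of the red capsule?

(2.4, 2.7)

The red capsule started near (1.7, 3.7) and ended near (4.1, 6.4).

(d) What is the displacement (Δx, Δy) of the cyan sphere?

(-0.1, -2.0)

The cyan sphere started near (1.7, 7.3) and ended near (1.6, 5.3).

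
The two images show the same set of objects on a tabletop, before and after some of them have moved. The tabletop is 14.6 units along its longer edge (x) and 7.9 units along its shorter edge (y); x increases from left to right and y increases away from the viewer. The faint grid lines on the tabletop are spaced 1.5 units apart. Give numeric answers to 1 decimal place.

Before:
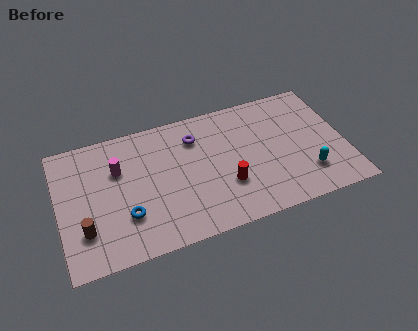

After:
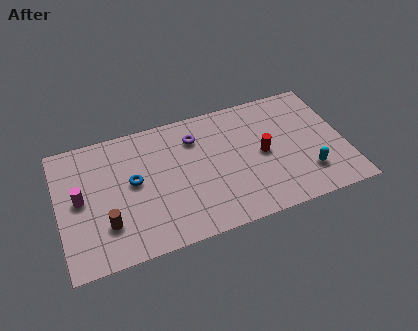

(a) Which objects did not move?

the purple torus and the cyan capsule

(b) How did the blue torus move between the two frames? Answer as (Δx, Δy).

(0.5, 1.9)

The blue torus was at about (3.3, 2.4) and moved to about (3.8, 4.3).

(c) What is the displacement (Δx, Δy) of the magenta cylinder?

(-2.0, -1.2)

The magenta cylinder started near (3.1, 5.3) and ended near (1.1, 4.1).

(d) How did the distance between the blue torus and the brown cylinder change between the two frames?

+0.5

They were about 2.1 units apart before and 2.6 after — 0.5 units further apart.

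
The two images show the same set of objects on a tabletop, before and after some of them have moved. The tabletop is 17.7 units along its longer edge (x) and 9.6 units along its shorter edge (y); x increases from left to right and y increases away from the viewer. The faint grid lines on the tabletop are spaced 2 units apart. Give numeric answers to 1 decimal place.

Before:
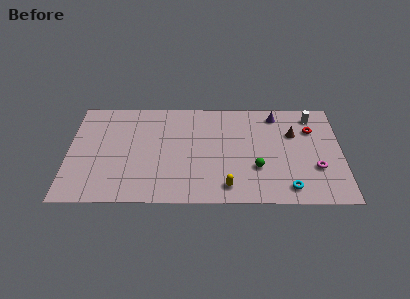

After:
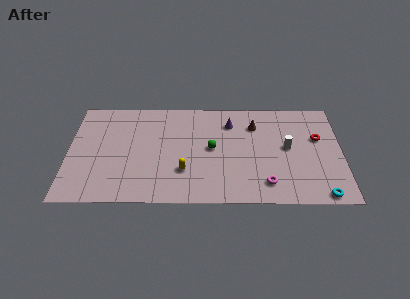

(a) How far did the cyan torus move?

2.2

The cyan torus was near (14.2, 1.4) before and (16.3, 0.8) after, so it travelled √(2.1² + 0.6²) ≈ 2.2 units.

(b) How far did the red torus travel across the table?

0.9

The red torus was near (15.8, 6.8) before and (16.2, 6.0) after, so it travelled √(0.4² + 0.8²) ≈ 0.9 units.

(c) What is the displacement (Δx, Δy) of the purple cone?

(-3.0, -0.8)

The purple cone started near (13.5, 8.2) and ended near (10.5, 7.4).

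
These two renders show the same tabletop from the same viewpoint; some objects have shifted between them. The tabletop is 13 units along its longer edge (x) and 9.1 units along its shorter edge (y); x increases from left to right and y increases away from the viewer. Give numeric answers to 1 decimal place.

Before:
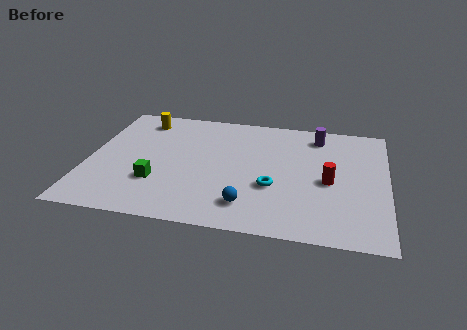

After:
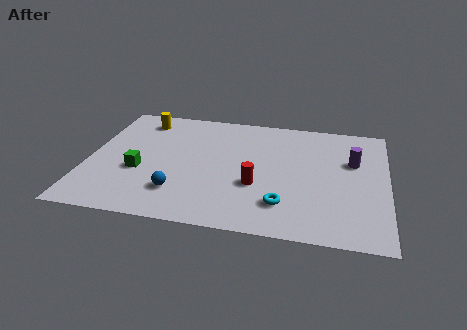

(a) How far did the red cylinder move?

3.2

The red cylinder moved from about (10.5, 4.1) to (7.4, 3.3), a distance of √(3.1² + 0.8²) ≈ 3.2.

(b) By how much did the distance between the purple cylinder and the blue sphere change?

+1.8

Before: roughly 6.4 units apart; after: 8.2. That's 1.8 units further apart.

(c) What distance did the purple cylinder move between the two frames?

2.4

The purple cylinder moved from about (9.9, 7.6) to (11.5, 5.8), a distance of √(1.6² + 1.8²) ≈ 2.4.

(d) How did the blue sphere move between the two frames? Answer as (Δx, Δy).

(-3.0, 0.4)

The blue sphere was at about (7.1, 1.8) and moved to about (4.1, 2.2).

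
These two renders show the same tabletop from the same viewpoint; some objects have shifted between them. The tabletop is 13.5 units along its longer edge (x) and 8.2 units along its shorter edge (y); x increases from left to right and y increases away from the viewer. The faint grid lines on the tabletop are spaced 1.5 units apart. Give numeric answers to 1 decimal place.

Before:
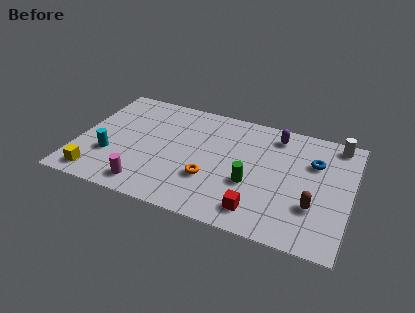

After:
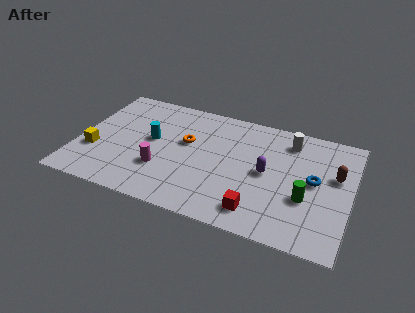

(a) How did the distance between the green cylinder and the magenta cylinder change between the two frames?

+1.8

Before: roughly 5.3 units apart; after: 7.1. That's 1.8 units further apart.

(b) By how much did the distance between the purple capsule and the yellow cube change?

-1.6

The distance was about 10.2 in the first image and 8.6 in the second, so they moved 1.6 units closer together.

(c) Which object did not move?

the red cube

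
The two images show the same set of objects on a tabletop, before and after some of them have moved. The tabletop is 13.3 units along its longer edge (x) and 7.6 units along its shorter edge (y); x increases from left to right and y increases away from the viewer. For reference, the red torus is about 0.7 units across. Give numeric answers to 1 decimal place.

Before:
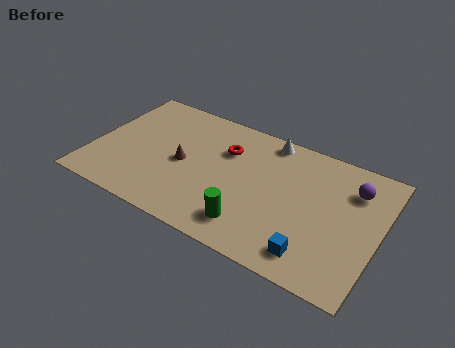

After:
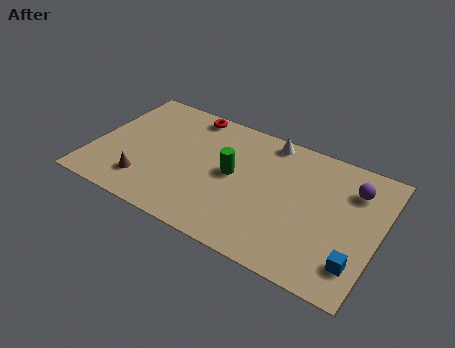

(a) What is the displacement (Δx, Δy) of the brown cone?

(-1.5, -1.9)

The brown cone started near (4.2, 3.6) and ended near (2.7, 1.7).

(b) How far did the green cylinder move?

2.8

The green cylinder moved from about (7.7, 1.5) to (6.5, 4.0), a distance of √(1.2² + 2.5²) ≈ 2.8.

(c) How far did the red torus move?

2.5

The red torus was near (6.0, 5.3) before and (4.0, 6.8) after, so it travelled √(2.0² + 1.5²) ≈ 2.5 units.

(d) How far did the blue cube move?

1.9

The blue cube was near (10.6, 1.3) before and (12.5, 1.7) after, so it travelled √(1.9² + 0.4²) ≈ 1.9 units.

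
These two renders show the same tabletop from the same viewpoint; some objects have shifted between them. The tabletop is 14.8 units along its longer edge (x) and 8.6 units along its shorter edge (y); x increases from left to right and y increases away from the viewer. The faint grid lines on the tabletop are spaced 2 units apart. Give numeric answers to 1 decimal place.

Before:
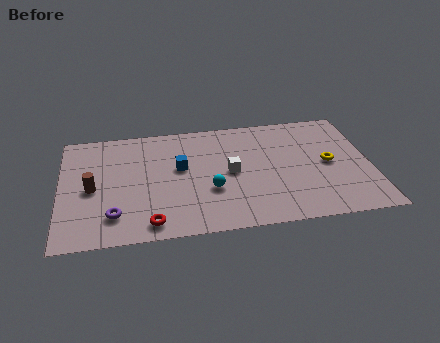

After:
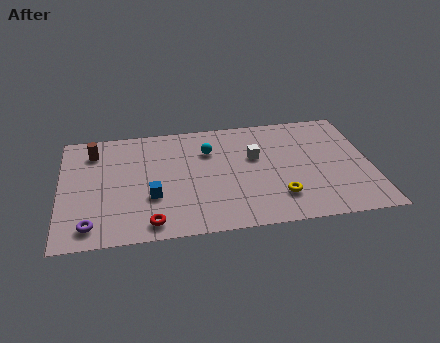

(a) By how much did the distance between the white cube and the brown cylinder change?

+1.2

They were about 6.6 units apart before and 7.8 after — 1.2 units further apart.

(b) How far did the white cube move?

1.6

The white cube was near (8.1, 4.3) before and (9.3, 5.3) after, so it travelled √(1.2² + 1.0²) ≈ 1.6 units.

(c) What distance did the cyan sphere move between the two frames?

3.0

The cyan sphere was near (7.1, 3.1) before and (7.1, 6.1) after, so it travelled √(0.0² + 3.0²) ≈ 3.0 units.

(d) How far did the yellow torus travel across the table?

3.3

From (12.8, 4.3) to (10.3, 2.1), the yellow torus covered √(2.5² + 2.2²) ≈ 3.3 units.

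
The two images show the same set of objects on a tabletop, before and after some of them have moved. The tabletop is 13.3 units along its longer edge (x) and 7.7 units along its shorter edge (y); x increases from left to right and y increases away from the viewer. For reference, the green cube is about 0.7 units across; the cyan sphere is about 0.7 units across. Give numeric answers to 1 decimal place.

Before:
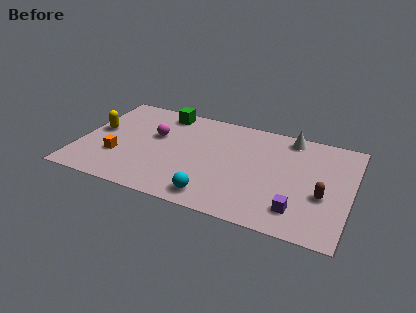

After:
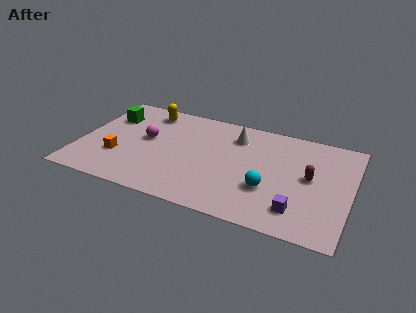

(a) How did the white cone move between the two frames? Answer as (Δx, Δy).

(-2.6, -0.8)

The white cone was at about (10.1, 6.8) and moved to about (7.5, 6.0).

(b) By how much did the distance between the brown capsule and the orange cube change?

-0.6

The distance was about 10.0 in the first image and 9.4 in the second, so they moved 0.6 units closer together.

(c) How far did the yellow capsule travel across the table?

3.2

The yellow capsule was near (0.8, 4.2) before and (3.0, 6.5) after, so it travelled √(2.2² + 2.3²) ≈ 3.2 units.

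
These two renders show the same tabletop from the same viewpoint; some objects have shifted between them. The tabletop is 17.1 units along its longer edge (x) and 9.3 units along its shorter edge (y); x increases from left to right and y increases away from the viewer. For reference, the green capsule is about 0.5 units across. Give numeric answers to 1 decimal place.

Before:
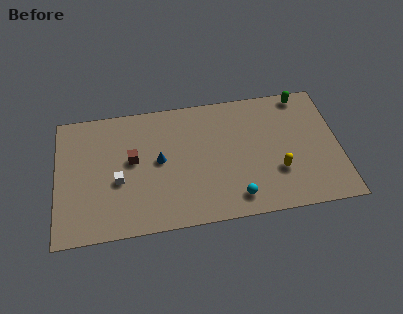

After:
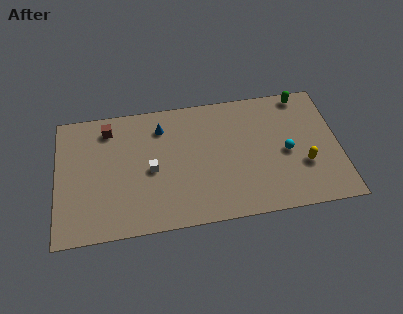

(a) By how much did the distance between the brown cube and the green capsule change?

+0.9

The distance was about 11.0 in the first image and 11.9 in the second, so they moved 0.9 units further apart.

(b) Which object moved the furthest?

the cyan sphere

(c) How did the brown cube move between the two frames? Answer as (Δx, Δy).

(-1.4, 2.5)

The brown cube started near (4.6, 5.2) and ended near (3.2, 7.7).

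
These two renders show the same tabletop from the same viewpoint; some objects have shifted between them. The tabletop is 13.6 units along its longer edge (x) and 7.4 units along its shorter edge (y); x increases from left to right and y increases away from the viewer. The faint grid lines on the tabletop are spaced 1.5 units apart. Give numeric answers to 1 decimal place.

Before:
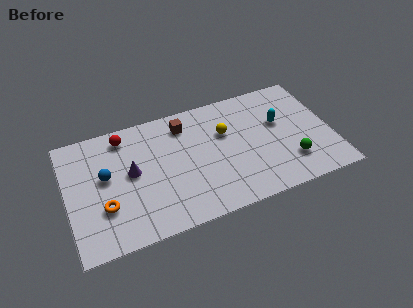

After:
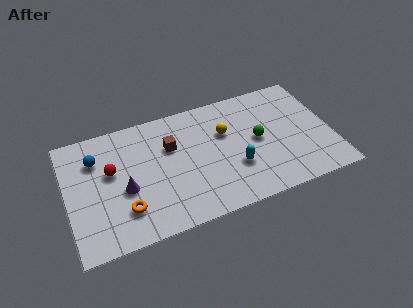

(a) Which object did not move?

the yellow sphere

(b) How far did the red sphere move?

2.1

From (3.1, 6.3) to (2.3, 4.4), the red sphere covered √(0.8² + 1.9²) ≈ 2.1 units.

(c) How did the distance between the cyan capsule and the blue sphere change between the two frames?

-1.5

Before: roughly 9.0 units apart; after: 7.5. That's 1.5 units closer together.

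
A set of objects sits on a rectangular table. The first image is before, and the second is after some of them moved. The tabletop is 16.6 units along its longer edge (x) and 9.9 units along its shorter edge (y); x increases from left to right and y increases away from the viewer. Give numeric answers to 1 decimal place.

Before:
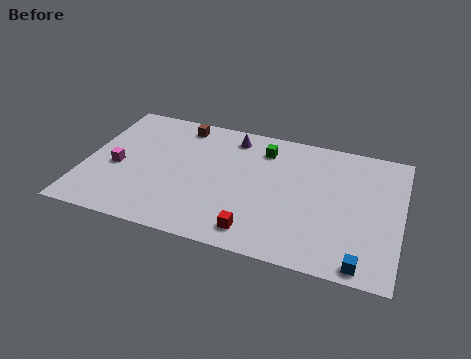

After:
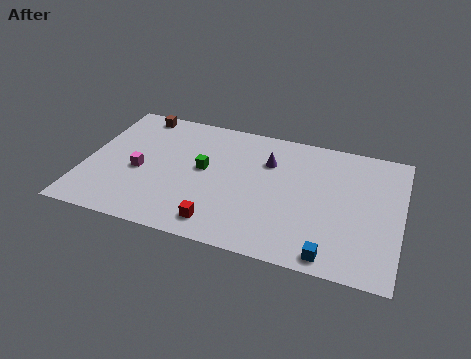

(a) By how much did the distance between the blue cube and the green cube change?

-0.7

They were about 9.0 units apart before and 8.3 after — 0.7 units closer together.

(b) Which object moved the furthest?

the green cube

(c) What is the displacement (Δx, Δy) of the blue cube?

(-1.6, 0.1)

From the two frames, the blue cube sits at roughly (14.8, 0.9) before and (13.2, 1.0) after.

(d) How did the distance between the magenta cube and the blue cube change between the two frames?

-2.7

The distance was about 13.5 in the first image and 10.8 in the second, so they moved 2.7 units closer together.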